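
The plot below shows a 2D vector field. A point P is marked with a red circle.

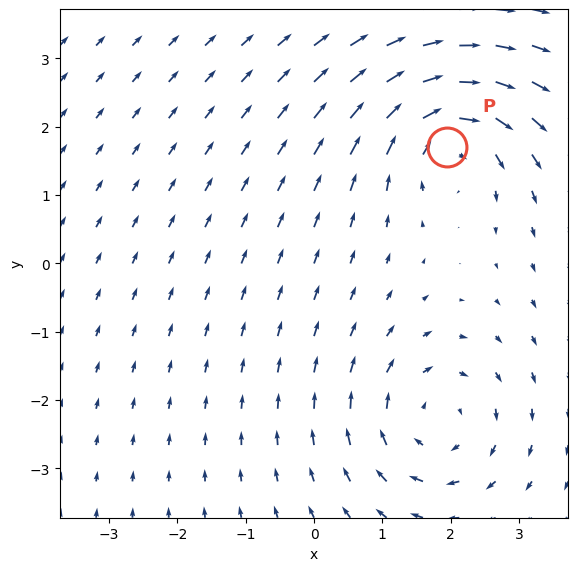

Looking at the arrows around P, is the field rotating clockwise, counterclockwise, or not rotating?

clockwise

Near P at (1.9, 1.7) the arrows circulate clockwise. The curl (z-component) there is about -6; negative curl means clockwise rotation.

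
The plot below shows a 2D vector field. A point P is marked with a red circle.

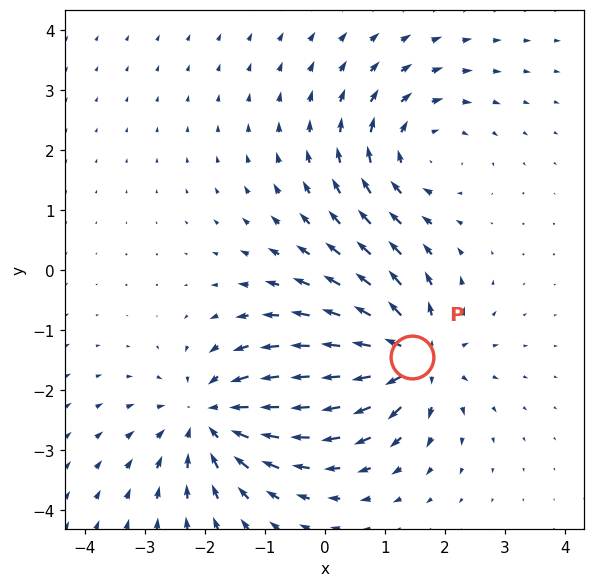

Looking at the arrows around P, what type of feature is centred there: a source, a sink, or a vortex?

At P (1.5, -1.4) the arrows spread outward. Divergence about +5, curl ≈0 — positive divergence with near-zero curl is a source.

source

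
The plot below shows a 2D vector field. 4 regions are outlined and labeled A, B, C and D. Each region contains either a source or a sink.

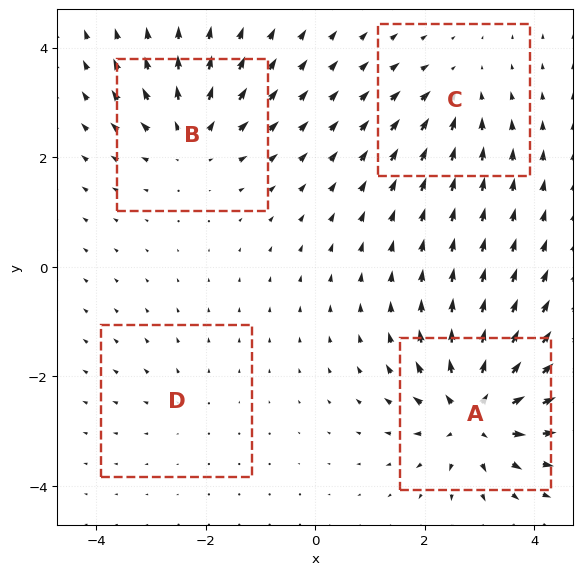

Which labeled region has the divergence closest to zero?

Divergence at each region's feature centre — A: about +9, B: about +6, C: about -4, D: about +2. Region D is closest to zero.

D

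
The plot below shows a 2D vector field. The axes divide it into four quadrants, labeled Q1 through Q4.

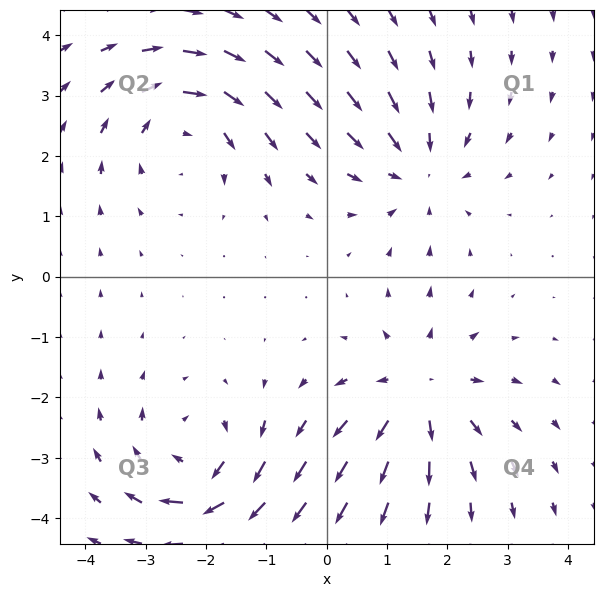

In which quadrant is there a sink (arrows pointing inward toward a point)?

The sink sits at approximately (1.5, 1.8), which lies in quadrant Q1. The divergence there is about -3, negative as expected for a sink.

Q1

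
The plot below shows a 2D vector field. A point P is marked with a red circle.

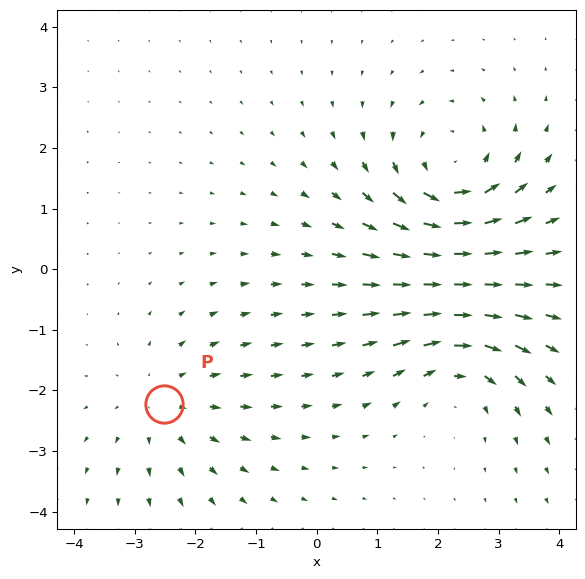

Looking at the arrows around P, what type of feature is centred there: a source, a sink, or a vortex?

At P (-2.5, -2.2) the arrows spread outward. Divergence about +2, curl ≈0 — positive divergence with near-zero curl is a source.

source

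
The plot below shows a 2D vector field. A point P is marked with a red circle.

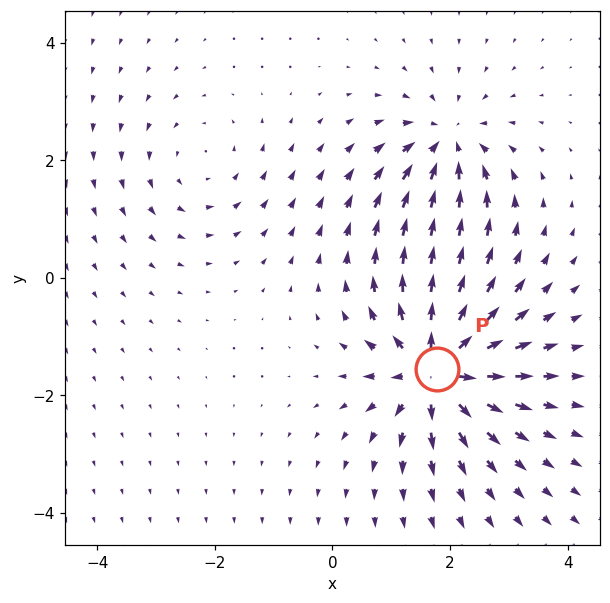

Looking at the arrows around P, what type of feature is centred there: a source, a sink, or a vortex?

At P (1.8, -1.6) the arrows spread outward. Divergence about +7, curl ≈0 — positive divergence with near-zero curl is a source.

source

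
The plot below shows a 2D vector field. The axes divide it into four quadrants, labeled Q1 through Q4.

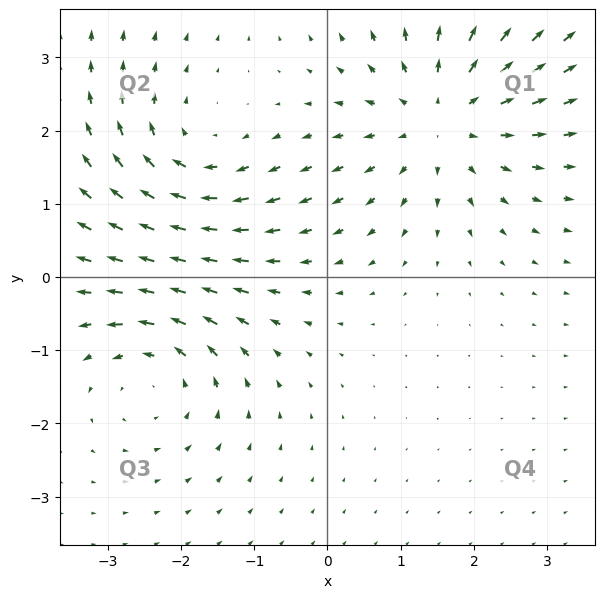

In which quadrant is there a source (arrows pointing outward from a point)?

The source sits at approximately (1.6, 2.2), which lies in quadrant Q1. The divergence there is about +4, positive as expected for a source.

Q1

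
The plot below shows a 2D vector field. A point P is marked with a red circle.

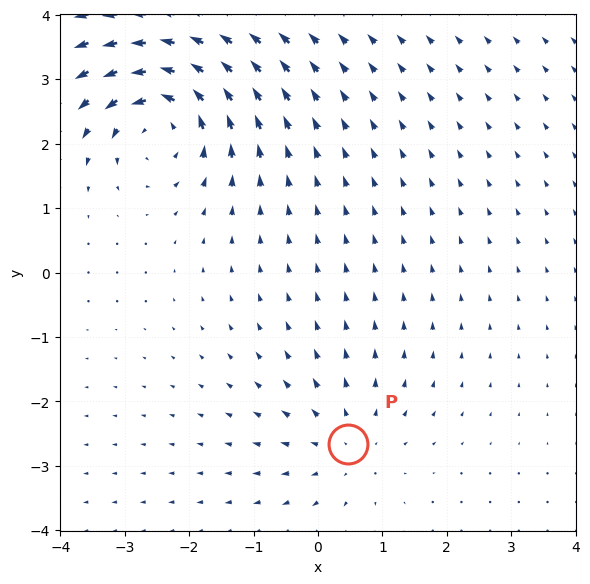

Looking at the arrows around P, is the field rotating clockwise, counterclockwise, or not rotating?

not rotating

Near P at (0.5, -2.7) the arrows show no circulation. The curl there is ≈0.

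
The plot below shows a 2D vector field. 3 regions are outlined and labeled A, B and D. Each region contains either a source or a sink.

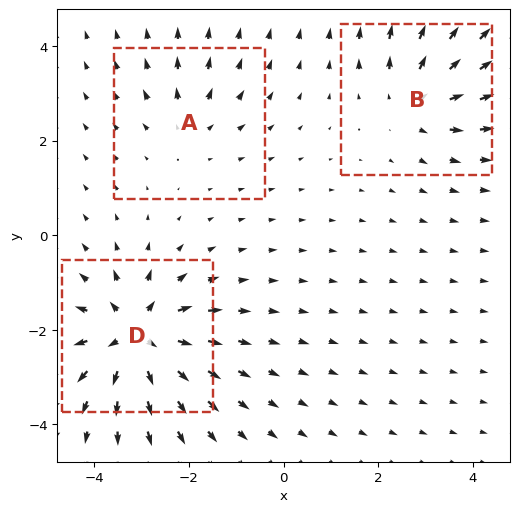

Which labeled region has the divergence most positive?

D

Divergence at each region's feature centre — A: about +2, B: about +4, D: about +6. Region D is most positive.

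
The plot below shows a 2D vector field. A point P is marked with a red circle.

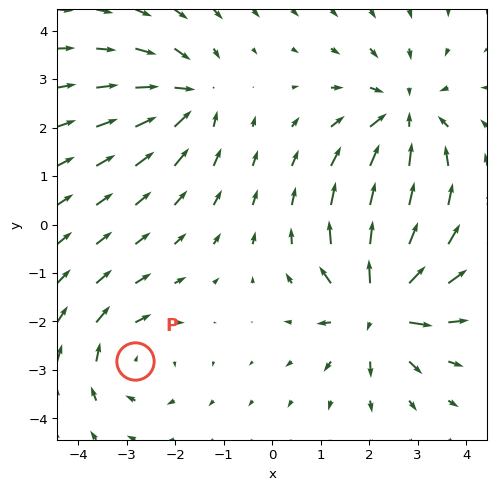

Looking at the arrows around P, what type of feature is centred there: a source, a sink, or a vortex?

At P (-2.8, -2.8) the arrows circulate clockwise. Divergence ≈0, curl about -3 — near-zero divergence with nonzero curl is a vortex.

vortex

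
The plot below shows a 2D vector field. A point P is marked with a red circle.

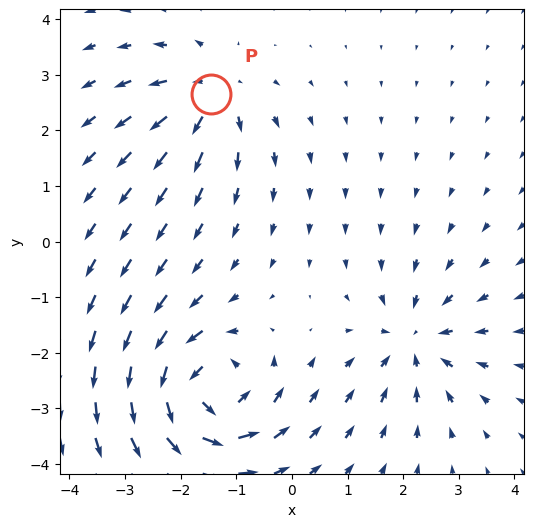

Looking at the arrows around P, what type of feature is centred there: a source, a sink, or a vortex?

At P (-1.4, 2.7) the arrows spread outward. Divergence about +4, curl ≈0 — positive divergence with near-zero curl is a source.

source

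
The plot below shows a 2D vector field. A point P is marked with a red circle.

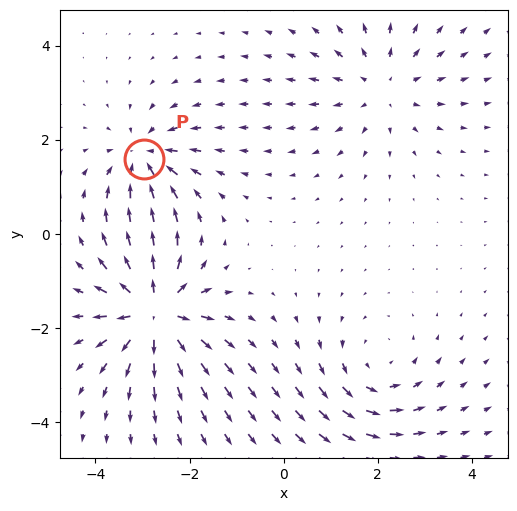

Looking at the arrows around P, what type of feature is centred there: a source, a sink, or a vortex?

At P (-3.0, 1.6) the arrows converge inward. Divergence about -4, curl ≈0 — negative divergence with near-zero curl is a sink.

sink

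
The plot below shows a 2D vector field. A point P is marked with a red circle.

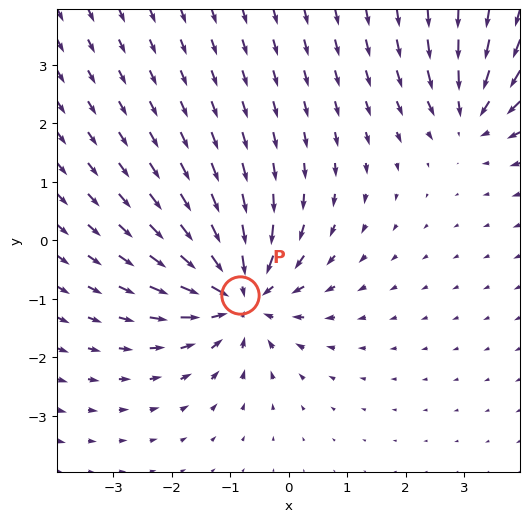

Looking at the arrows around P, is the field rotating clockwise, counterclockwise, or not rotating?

not rotating

Near P at (-0.8, -0.9) the arrows show no circulation. The curl there is ≈0.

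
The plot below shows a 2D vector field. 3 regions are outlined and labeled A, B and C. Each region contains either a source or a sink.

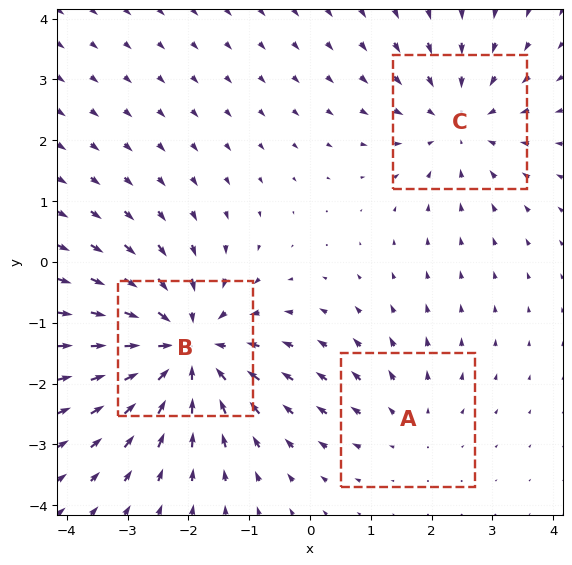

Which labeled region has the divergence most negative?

B

Divergence at each region's feature centre — A: about +2, B: about -5, C: about -3. Region B is most negative.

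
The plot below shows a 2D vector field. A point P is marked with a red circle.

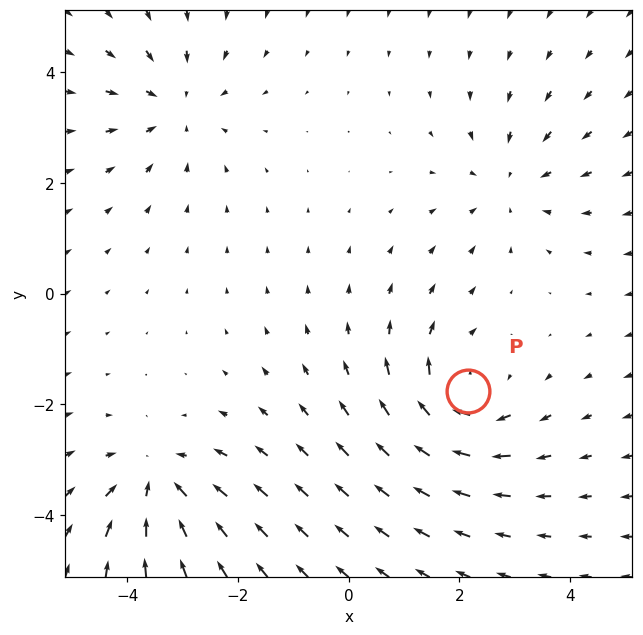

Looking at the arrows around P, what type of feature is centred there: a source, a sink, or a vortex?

vortex

At P (2.2, -1.8) the arrows circulate clockwise. Divergence ≈0, curl about -4 — near-zero divergence with nonzero curl is a vortex.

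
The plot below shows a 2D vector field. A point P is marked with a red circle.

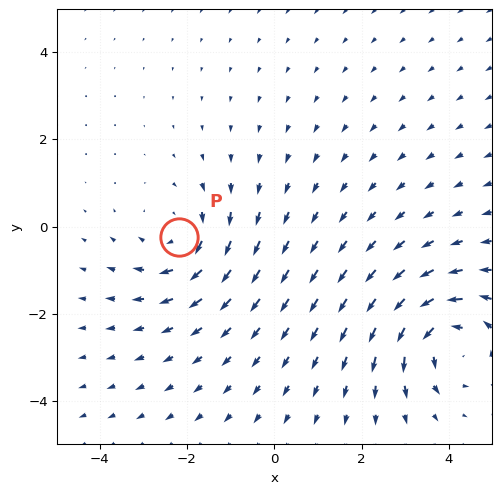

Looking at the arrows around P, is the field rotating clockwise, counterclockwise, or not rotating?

clockwise

Near P at (-2.2, -0.2) the arrows circulate clockwise. The curl (z-component) there is about -4; negative curl means clockwise rotation.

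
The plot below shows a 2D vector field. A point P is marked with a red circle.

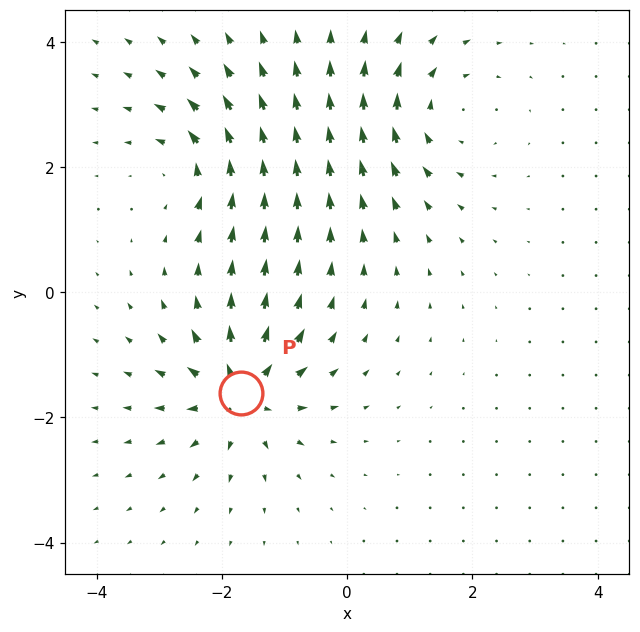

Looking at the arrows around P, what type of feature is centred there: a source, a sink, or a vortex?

source

At P (-1.7, -1.6) the arrows spread outward. Divergence about +7, curl ≈0 — positive divergence with near-zero curl is a source.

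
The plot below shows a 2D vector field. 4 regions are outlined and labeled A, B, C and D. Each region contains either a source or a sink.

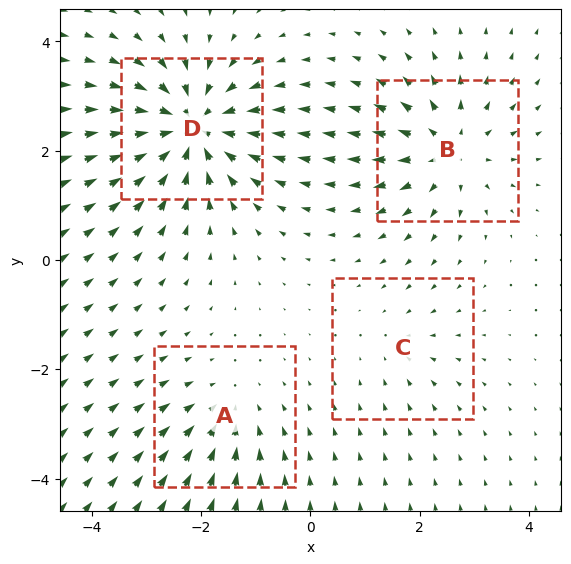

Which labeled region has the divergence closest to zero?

C

Divergence at each region's feature centre — A: about -3, B: about +5, C: about -2, D: about -7. Region C is closest to zero.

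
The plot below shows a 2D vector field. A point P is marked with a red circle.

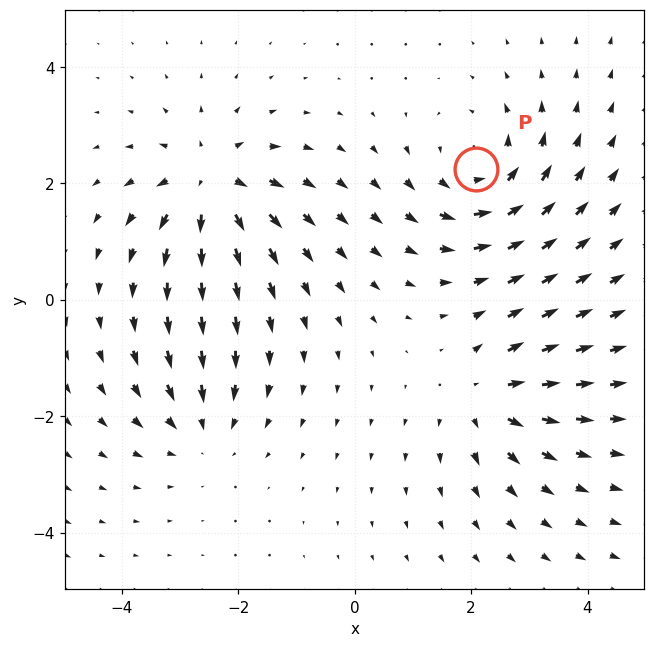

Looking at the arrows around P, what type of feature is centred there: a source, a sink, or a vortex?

vortex

At P (2.1, 2.2) the arrows circulate counterclockwise. Divergence ≈0, curl about +4 — near-zero divergence with nonzero curl is a vortex.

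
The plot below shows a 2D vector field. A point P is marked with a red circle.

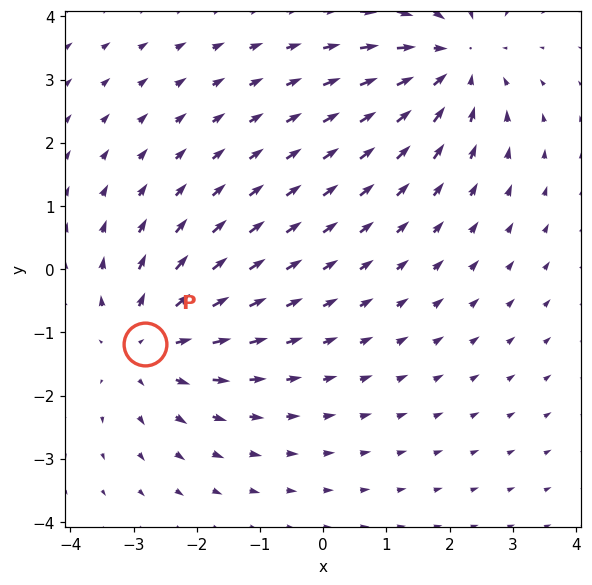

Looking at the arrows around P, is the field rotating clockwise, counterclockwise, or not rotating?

Near P at (-2.8, -1.2) the arrows show no circulation. The curl there is ≈0.

not rotating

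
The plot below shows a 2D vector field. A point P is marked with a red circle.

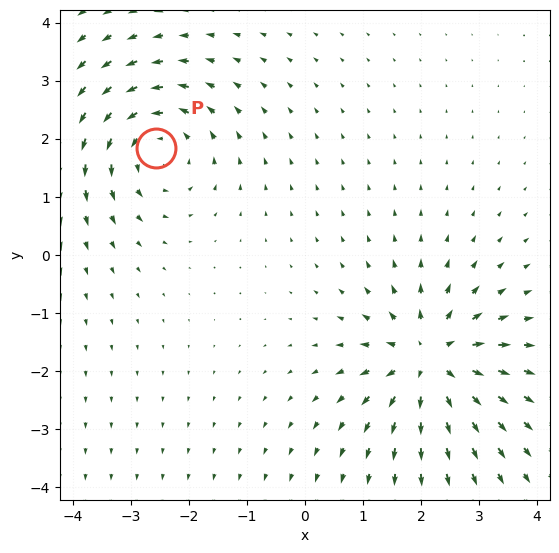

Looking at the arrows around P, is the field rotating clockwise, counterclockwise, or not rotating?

counterclockwise

Near P at (-2.6, 1.8) the arrows circulate counterclockwise. The curl (z-component) there is about +4; positive curl means counterclockwise rotation.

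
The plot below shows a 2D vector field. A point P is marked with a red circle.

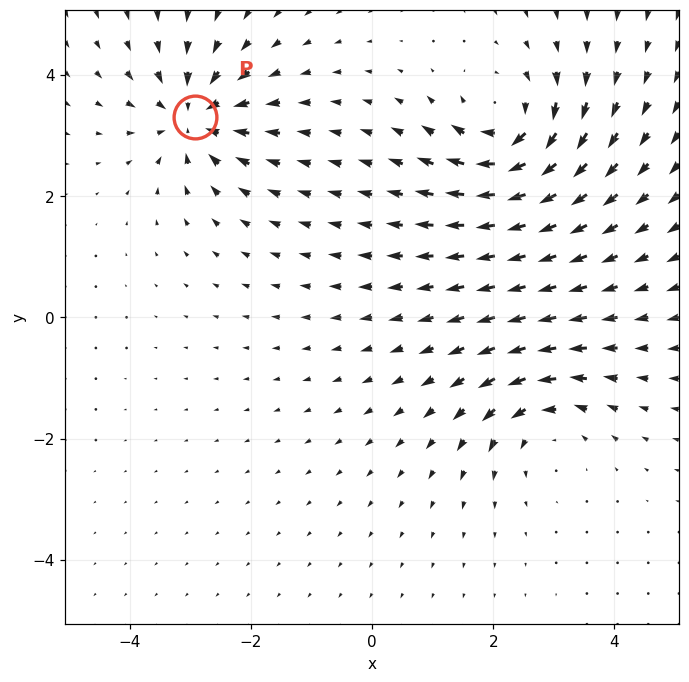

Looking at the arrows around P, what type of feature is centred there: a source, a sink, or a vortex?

At P (-2.9, 3.3) the arrows converge inward. Divergence about -6, curl ≈0 — negative divergence with near-zero curl is a sink.

sink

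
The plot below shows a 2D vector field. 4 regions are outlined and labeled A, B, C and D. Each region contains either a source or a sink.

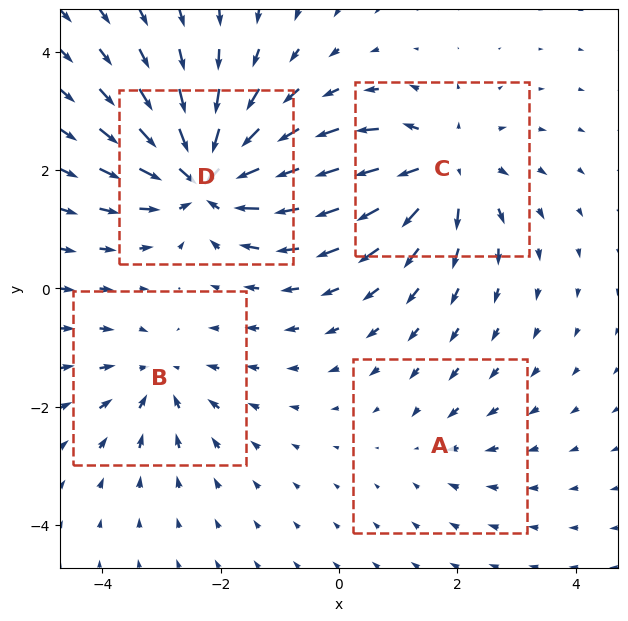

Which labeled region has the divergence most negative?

Divergence at each region's feature centre — A: about -2, B: about -4, C: about +5, D: about -8. Region D is most negative.

D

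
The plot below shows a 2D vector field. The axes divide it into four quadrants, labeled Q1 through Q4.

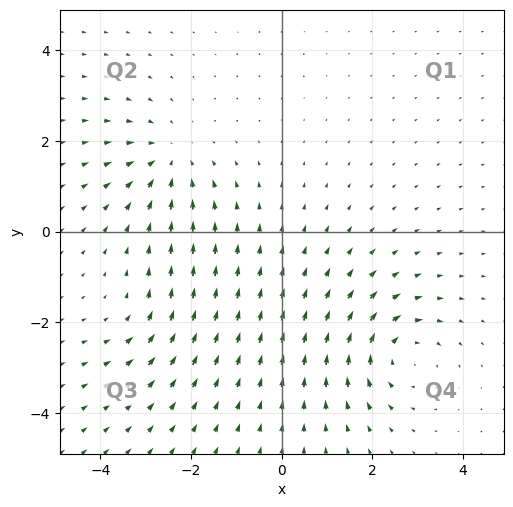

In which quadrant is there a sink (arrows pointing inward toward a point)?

The sink sits at approximately (-2.5, 1.6), which lies in quadrant Q2. The divergence there is about -4, negative as expected for a sink.

Q2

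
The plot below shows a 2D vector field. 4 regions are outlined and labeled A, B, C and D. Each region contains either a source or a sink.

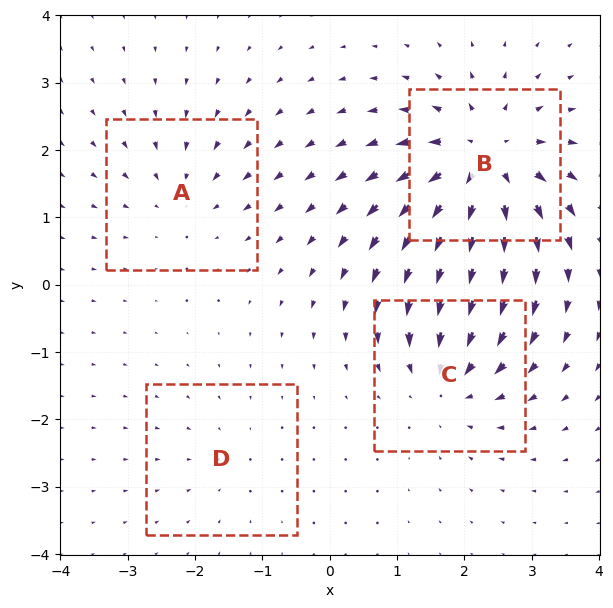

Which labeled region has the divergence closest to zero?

Divergence at each region's feature centre — A: about -3, B: about +8, C: about -5, D: about -2. Region D is closest to zero.

D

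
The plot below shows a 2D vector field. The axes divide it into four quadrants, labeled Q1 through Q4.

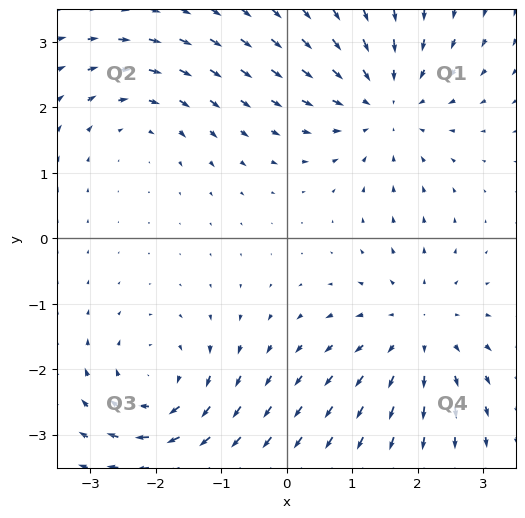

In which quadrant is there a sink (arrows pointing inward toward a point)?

The sink sits at approximately (1.5, 2.1), which lies in quadrant Q1. The divergence there is about -3, negative as expected for a sink.

Q1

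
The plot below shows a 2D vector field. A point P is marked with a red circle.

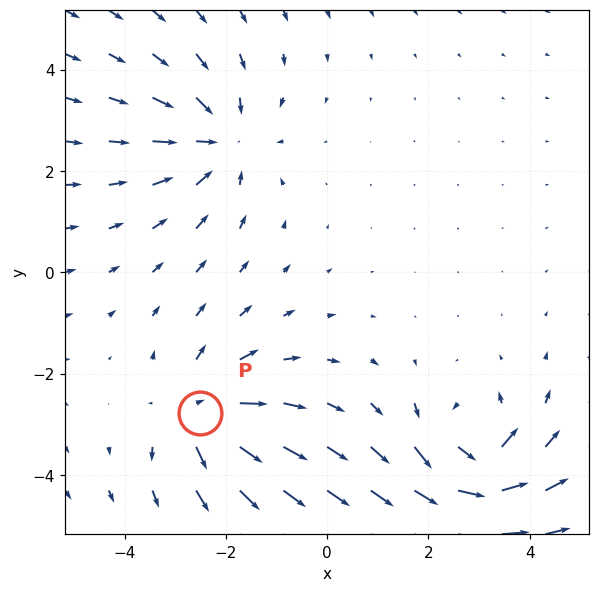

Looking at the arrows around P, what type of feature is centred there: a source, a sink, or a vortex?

source

At P (-2.5, -2.8) the arrows spread outward. Divergence about +4, curl ≈0 — positive divergence with near-zero curl is a source.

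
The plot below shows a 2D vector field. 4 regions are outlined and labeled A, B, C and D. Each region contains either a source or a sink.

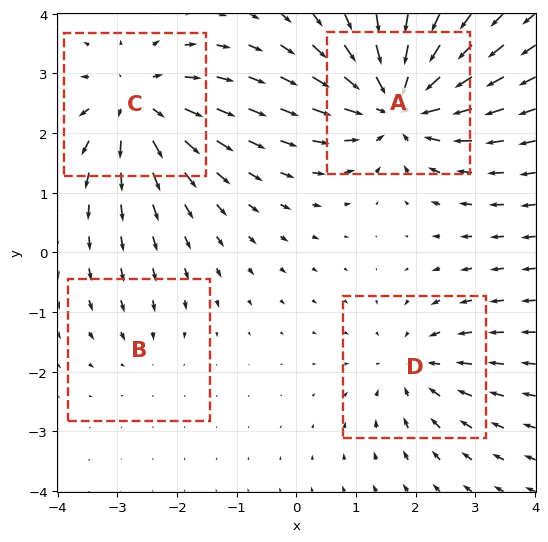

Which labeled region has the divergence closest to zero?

Divergence at each region's feature centre — A: about -7, B: about -2, C: about +5, D: about -3. Region B is closest to zero.

B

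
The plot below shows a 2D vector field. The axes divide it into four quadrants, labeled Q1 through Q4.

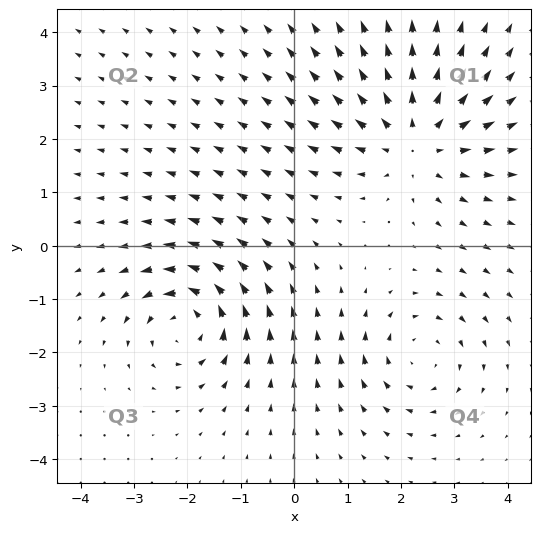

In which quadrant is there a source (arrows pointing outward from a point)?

The source sits at approximately (2.3, 2.0), which lies in quadrant Q1. The divergence there is about +4, positive as expected for a source.

Q1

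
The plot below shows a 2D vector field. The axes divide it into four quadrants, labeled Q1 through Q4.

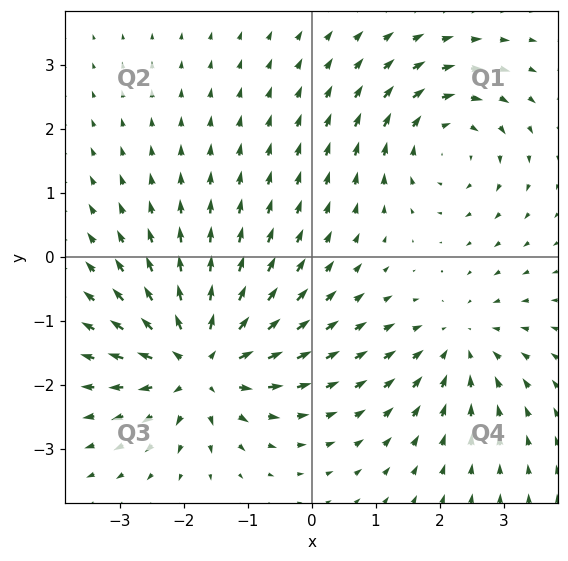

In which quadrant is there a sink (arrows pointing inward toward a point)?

Q4

The sink sits at approximately (2.3, -1.4), which lies in quadrant Q4. The divergence there is about -3, negative as expected for a sink.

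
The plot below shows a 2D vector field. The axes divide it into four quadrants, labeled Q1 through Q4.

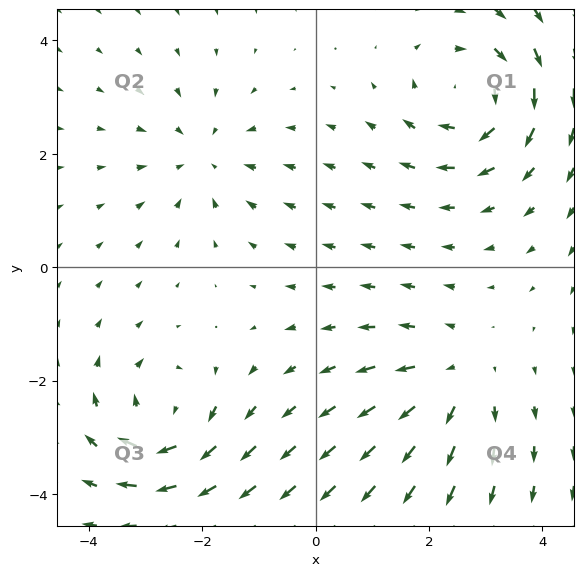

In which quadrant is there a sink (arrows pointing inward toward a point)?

Q2

The sink sits at approximately (-2.0, 1.9), which lies in quadrant Q2. The divergence there is about -2, negative as expected for a sink.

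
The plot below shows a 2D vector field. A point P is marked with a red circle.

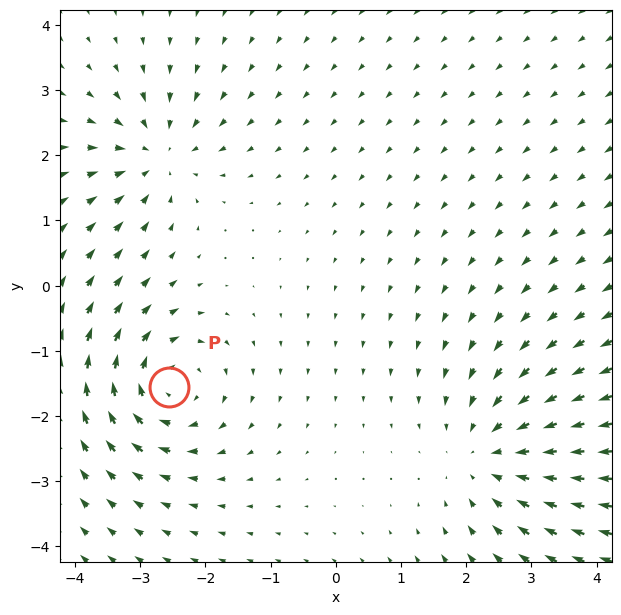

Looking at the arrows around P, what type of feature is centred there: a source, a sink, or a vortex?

vortex

At P (-2.6, -1.6) the arrows circulate clockwise. Divergence ≈0, curl about -5 — near-zero divergence with nonzero curl is a vortex.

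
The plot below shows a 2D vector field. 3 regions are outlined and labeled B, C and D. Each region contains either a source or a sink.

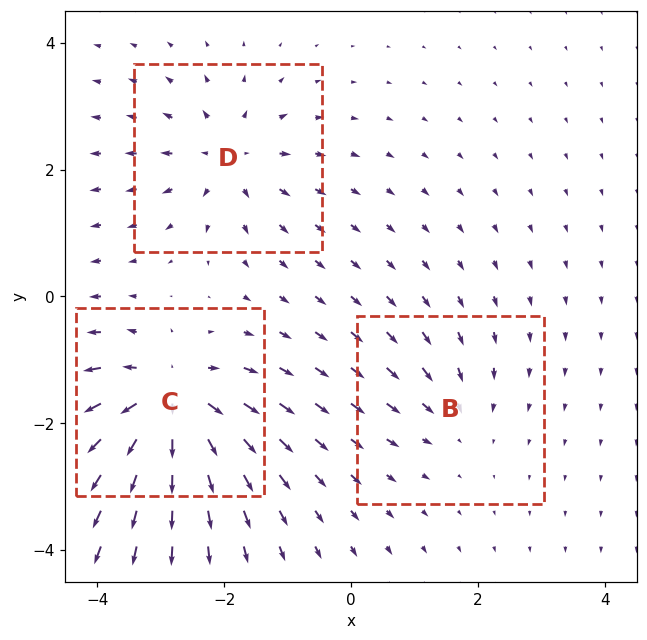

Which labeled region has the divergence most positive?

C

Divergence at each region's feature centre — B: about -2, C: about +6, D: about +4. Region C is most positive.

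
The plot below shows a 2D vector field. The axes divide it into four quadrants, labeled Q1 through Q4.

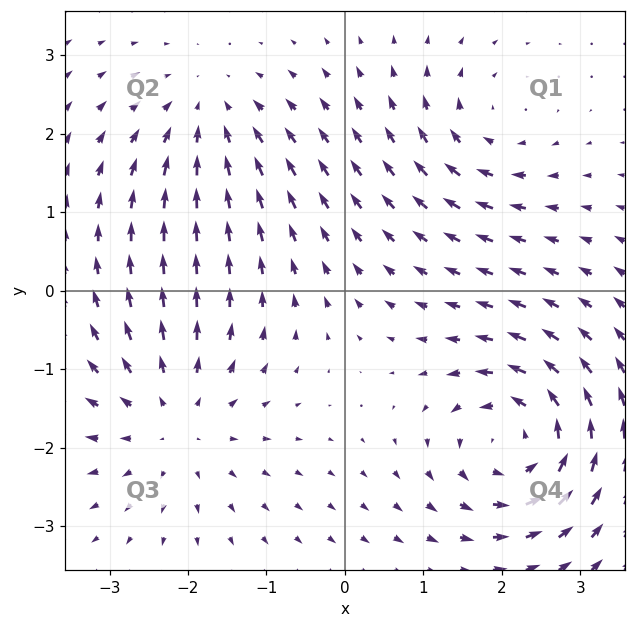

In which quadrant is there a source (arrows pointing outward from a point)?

The source sits at approximately (-2.2, -1.6), which lies in quadrant Q3. The divergence there is about +3, positive as expected for a source.

Q3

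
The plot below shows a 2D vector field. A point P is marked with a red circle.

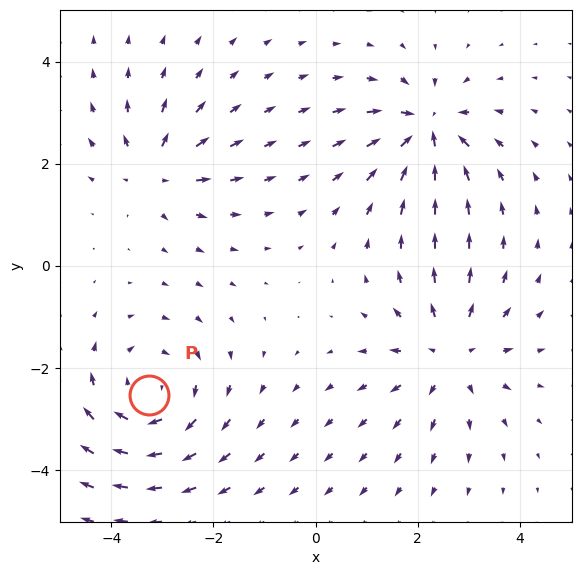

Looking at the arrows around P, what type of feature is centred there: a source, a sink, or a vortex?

At P (-3.3, -2.5) the arrows circulate clockwise. Divergence ≈0, curl about -4 — near-zero divergence with nonzero curl is a vortex.

vortex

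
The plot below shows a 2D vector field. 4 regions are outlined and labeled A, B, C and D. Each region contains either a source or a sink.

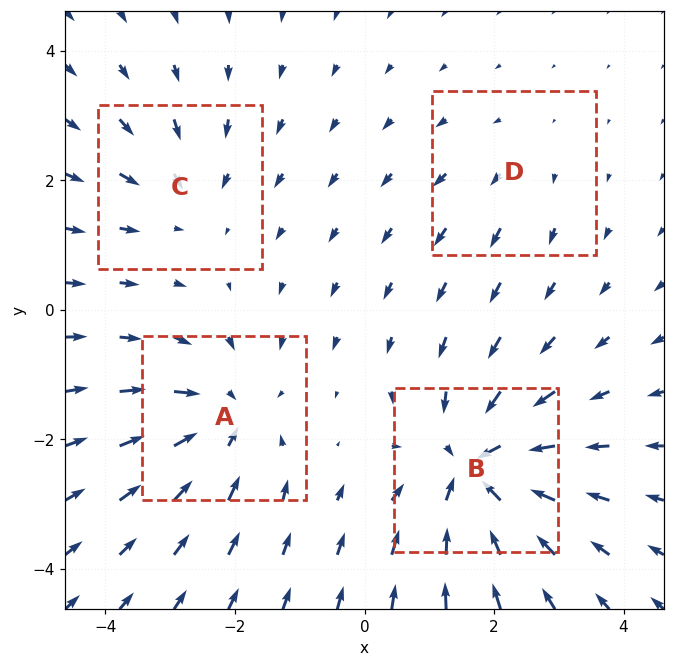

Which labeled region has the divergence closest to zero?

Divergence at each region's feature centre — A: about -5, B: about -7, C: about -3, D: about +2. Region D is closest to zero.

D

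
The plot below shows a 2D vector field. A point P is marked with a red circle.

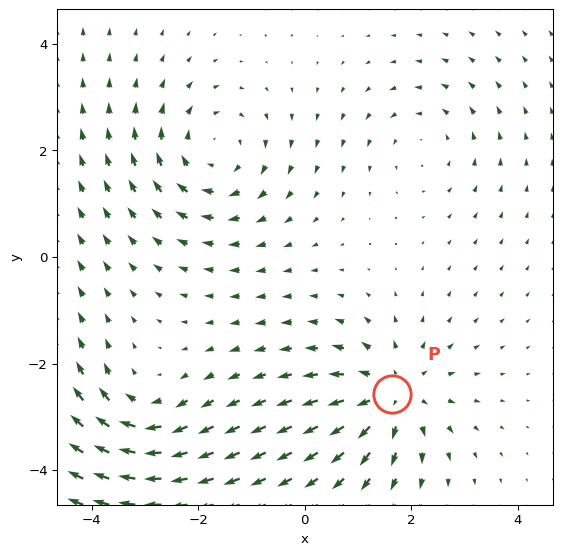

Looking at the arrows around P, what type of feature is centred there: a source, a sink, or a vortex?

source

At P (1.6, -2.6) the arrows spread outward. Divergence about +5, curl ≈0 — positive divergence with near-zero curl is a source.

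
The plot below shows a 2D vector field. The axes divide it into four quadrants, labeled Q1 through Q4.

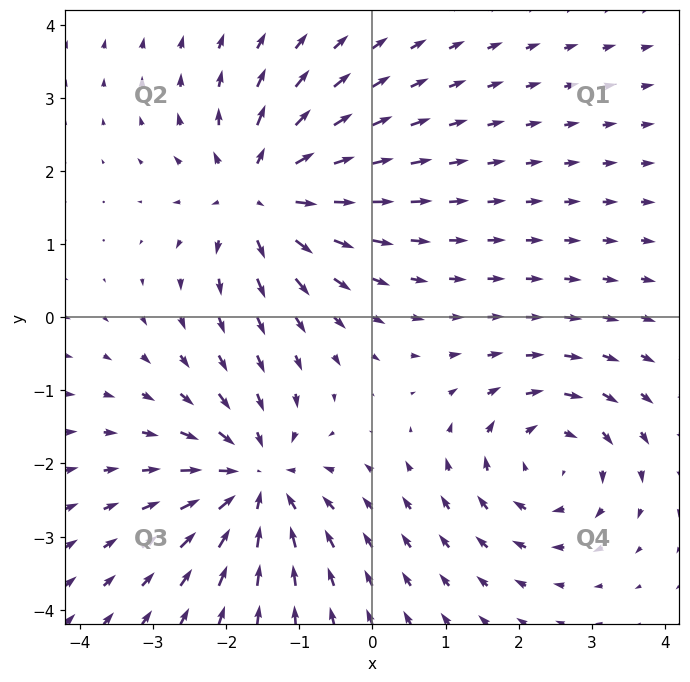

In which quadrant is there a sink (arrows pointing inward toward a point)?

The sink sits at approximately (-1.6, -2.2), which lies in quadrant Q3. The divergence there is about -5, negative as expected for a sink.

Q3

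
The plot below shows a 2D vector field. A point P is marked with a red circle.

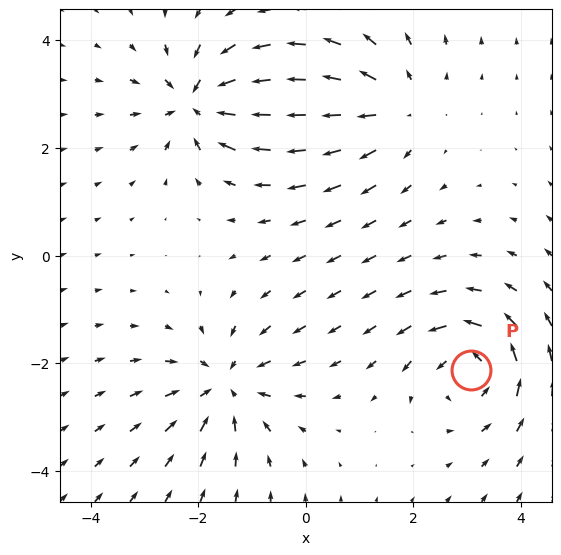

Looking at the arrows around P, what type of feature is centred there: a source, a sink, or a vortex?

At P (3.1, -2.1) the arrows circulate counterclockwise. Divergence ≈0, curl about +6 — near-zero divergence with nonzero curl is a vortex.

vortex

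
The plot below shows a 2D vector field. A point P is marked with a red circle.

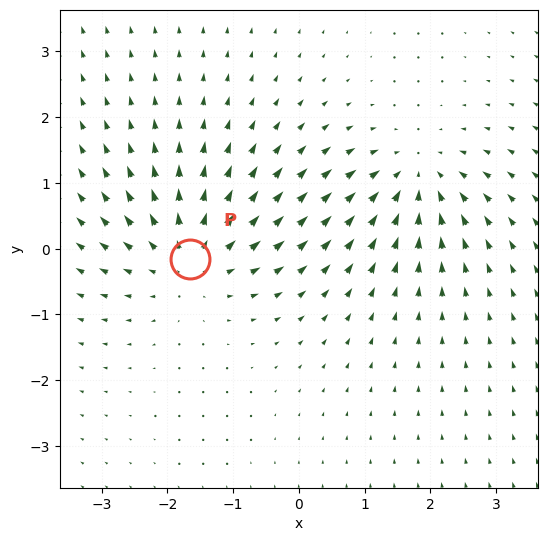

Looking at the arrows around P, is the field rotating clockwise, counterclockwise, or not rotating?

not rotating

Near P at (-1.7, -0.2) the arrows show no circulation. The curl there is ≈0.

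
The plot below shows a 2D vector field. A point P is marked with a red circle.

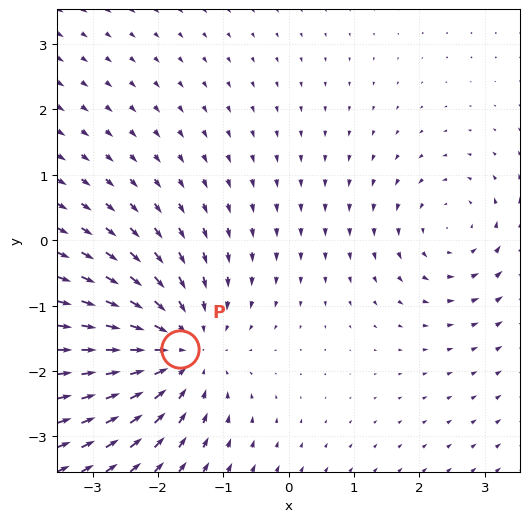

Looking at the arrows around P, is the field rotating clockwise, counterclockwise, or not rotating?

not rotating

Near P at (-1.7, -1.7) the arrows show no circulation. The curl there is ≈0.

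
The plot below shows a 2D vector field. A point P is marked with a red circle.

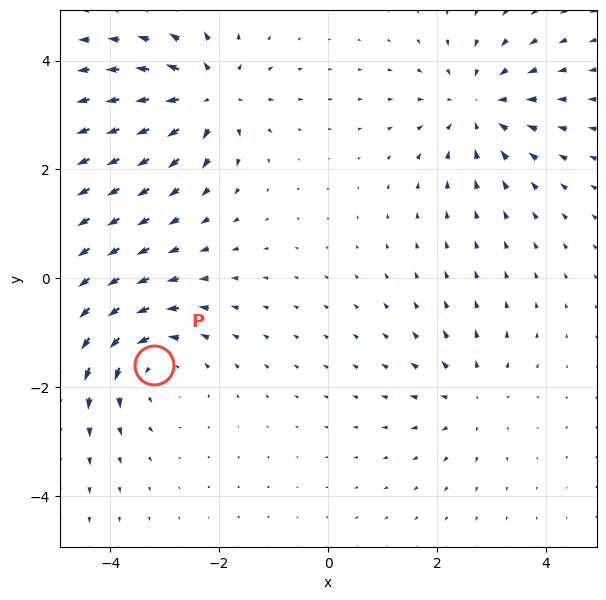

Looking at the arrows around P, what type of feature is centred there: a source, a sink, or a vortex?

vortex

At P (-3.2, -1.6) the arrows circulate counterclockwise. Divergence ≈0, curl about +4 — near-zero divergence with nonzero curl is a vortex.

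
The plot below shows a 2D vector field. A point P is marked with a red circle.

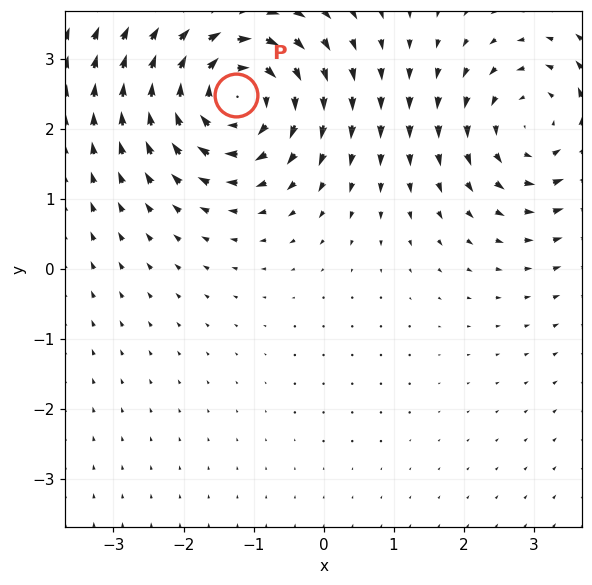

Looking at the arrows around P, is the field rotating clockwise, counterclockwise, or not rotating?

Near P at (-1.3, 2.5) the arrows circulate clockwise. The curl (z-component) there is about -4; negative curl means clockwise rotation.

clockwise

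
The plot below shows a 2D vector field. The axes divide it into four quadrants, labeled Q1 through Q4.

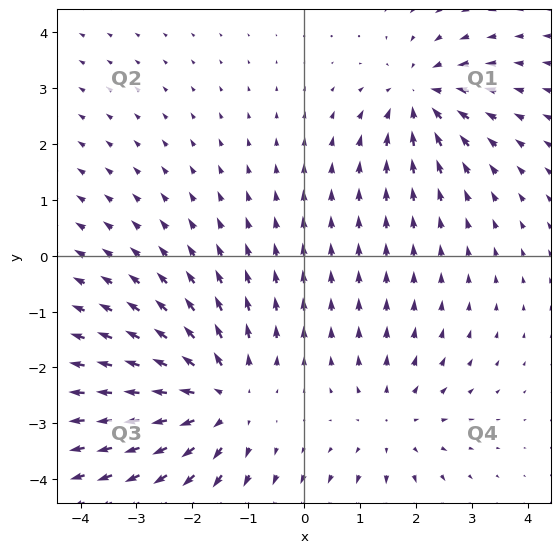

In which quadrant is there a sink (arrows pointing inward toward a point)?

Q1

The sink sits at approximately (2.1, 2.8), which lies in quadrant Q1. The divergence there is about -4, negative as expected for a sink.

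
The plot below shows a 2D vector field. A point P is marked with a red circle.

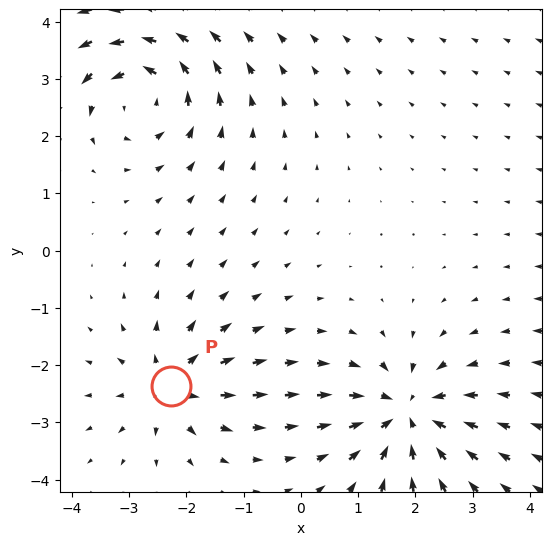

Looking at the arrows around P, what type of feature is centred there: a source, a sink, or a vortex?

At P (-2.3, -2.4) the arrows spread outward. Divergence about +4, curl ≈0 — positive divergence with near-zero curl is a source.

source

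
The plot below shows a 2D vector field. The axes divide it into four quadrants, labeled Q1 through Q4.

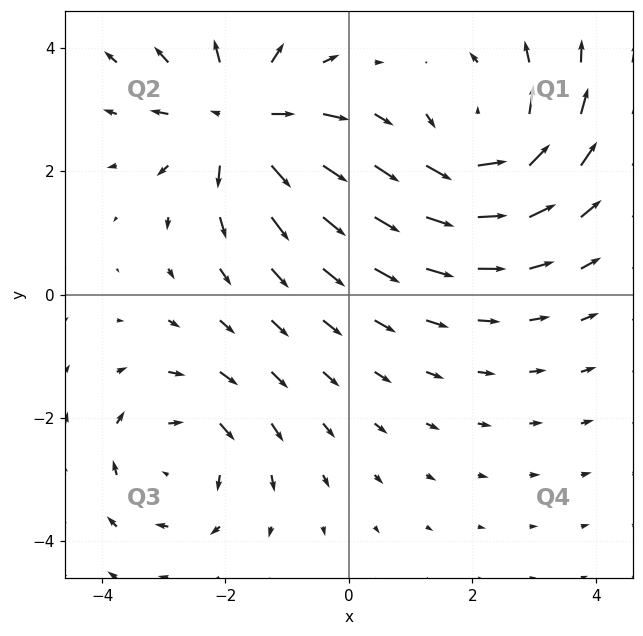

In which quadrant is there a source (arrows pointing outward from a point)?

The source sits at approximately (-1.7, 2.8), which lies in quadrant Q2. The divergence there is about +4, positive as expected for a source.

Q2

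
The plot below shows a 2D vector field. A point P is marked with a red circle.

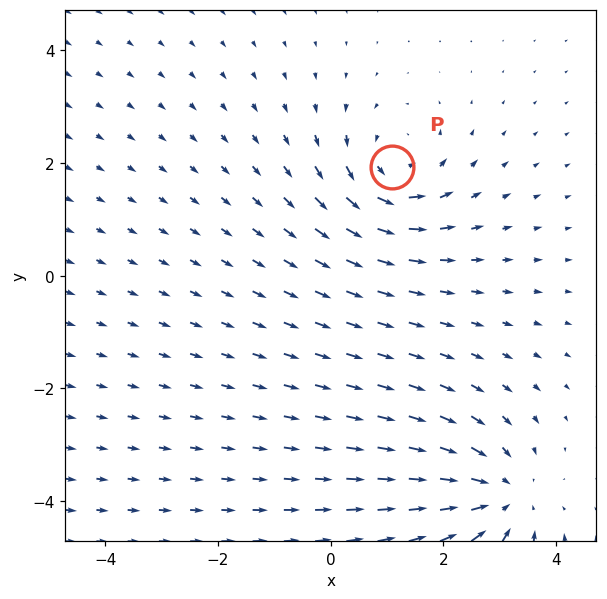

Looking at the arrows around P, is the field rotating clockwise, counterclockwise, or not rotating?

Near P at (1.1, 1.9) the arrows circulate counterclockwise. The curl (z-component) there is about +3; positive curl means counterclockwise rotation.

counterclockwise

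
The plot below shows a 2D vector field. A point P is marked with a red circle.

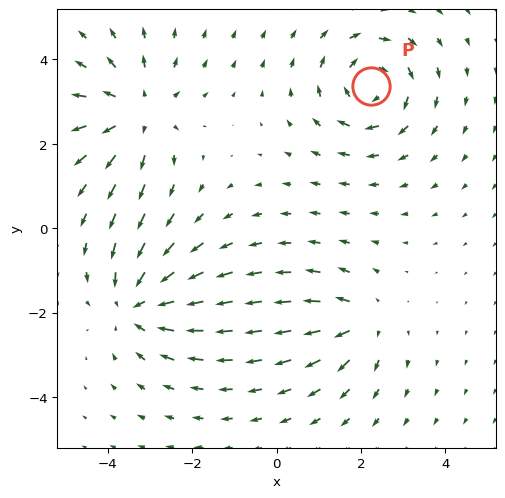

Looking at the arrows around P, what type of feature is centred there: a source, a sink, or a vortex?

At P (2.2, 3.4) the arrows circulate clockwise. Divergence ≈0, curl about -5 — near-zero divergence with nonzero curl is a vortex.

vortex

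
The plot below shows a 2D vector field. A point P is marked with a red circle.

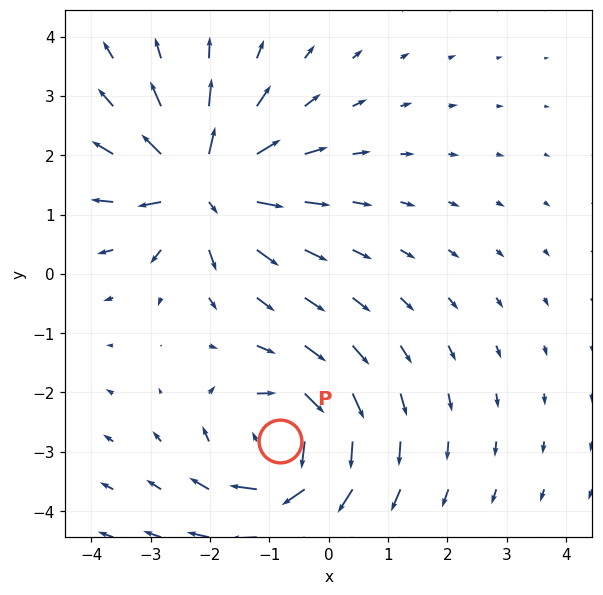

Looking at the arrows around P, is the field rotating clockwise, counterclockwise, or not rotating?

clockwise

Near P at (-0.8, -2.8) the arrows circulate clockwise. The curl (z-component) there is about -5; negative curl means clockwise rotation.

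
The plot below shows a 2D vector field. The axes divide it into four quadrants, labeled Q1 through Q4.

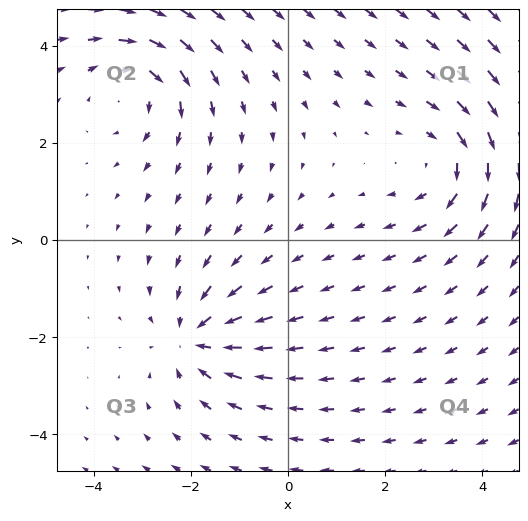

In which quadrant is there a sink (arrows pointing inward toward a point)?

The sink sits at approximately (-1.9, -2.0), which lies in quadrant Q3. The divergence there is about -3, negative as expected for a sink.

Q3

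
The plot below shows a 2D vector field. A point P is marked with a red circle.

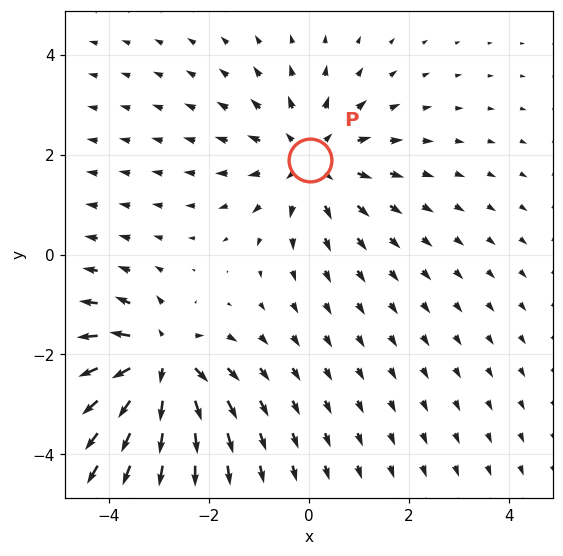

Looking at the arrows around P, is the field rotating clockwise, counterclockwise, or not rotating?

Near P at (0.0, 1.9) the arrows show no circulation. The curl there is ≈0.

not rotating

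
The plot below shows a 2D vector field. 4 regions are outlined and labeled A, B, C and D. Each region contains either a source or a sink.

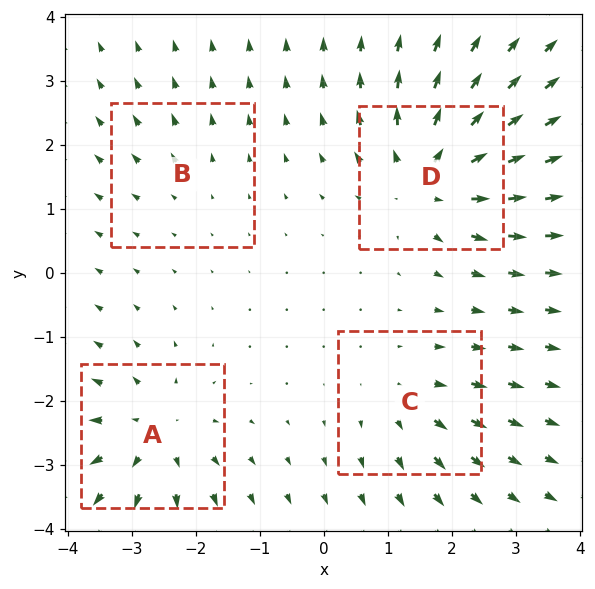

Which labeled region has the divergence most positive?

Divergence at each region's feature centre — A: about +6, B: about +2, C: about +4, D: about +7. Region D is most positive.

D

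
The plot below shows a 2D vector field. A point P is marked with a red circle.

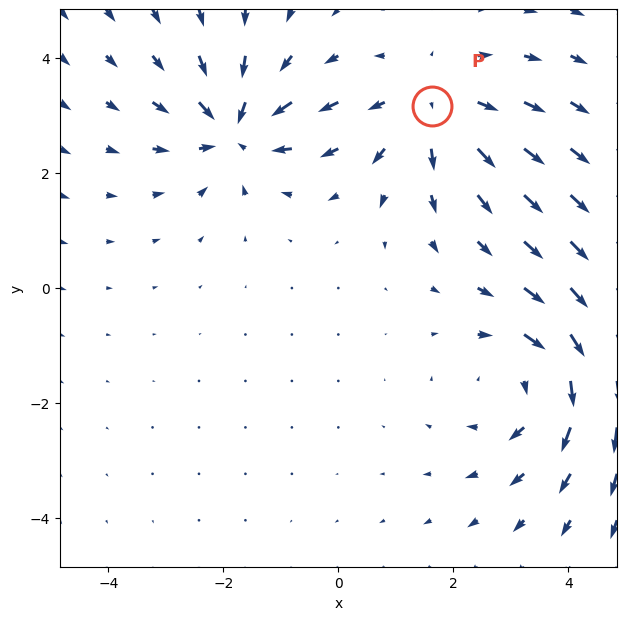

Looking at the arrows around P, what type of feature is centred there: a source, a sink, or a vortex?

source

At P (1.6, 3.2) the arrows spread outward. Divergence about +2, curl ≈0 — positive divergence with near-zero curl is a source.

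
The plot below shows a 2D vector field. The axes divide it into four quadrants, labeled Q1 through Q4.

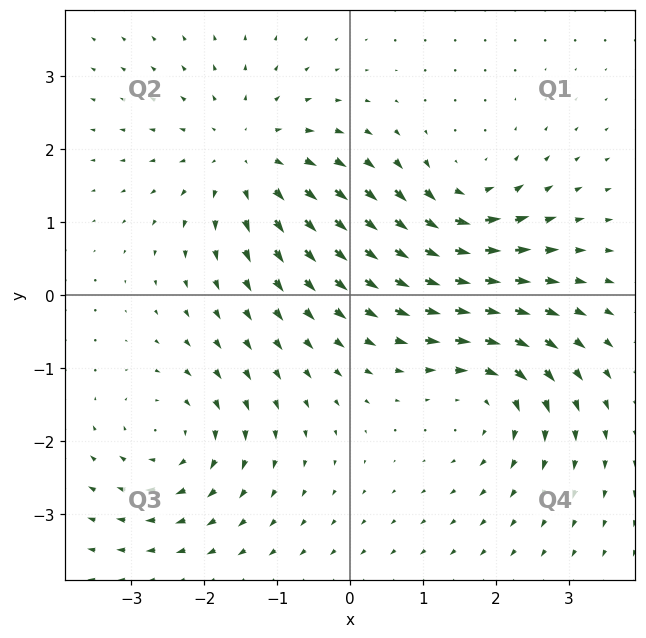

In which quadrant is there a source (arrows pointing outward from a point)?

Q2

The source sits at approximately (-1.4, 1.9), which lies in quadrant Q2. The divergence there is about +4, positive as expected for a source.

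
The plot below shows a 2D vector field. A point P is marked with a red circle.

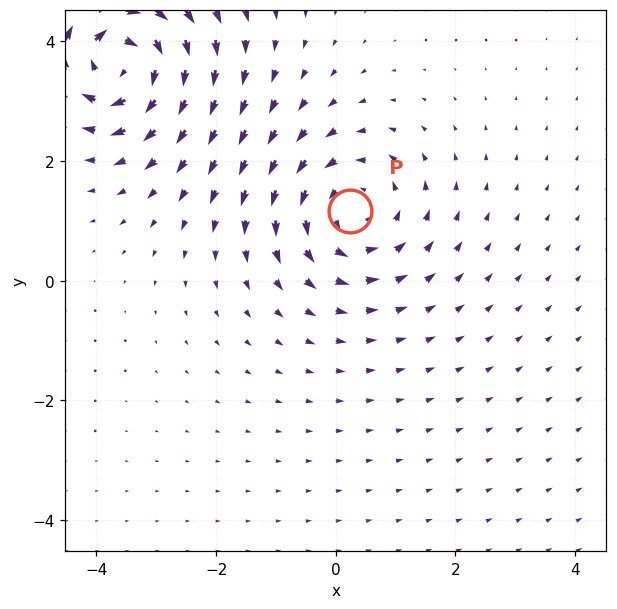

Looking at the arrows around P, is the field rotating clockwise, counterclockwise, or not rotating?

Near P at (0.2, 1.2) the arrows circulate counterclockwise. The curl (z-component) there is about +4; positive curl means counterclockwise rotation.

counterclockwise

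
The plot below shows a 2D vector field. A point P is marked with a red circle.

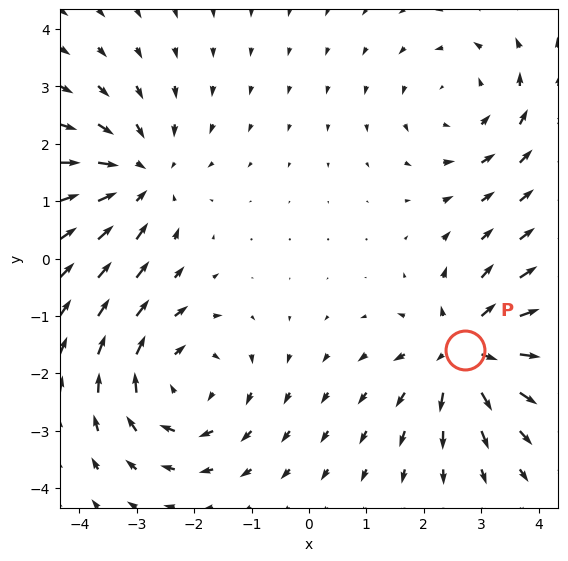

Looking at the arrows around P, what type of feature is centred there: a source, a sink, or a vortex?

At P (2.7, -1.6) the arrows spread outward. Divergence about +6, curl ≈0 — positive divergence with near-zero curl is a source.

source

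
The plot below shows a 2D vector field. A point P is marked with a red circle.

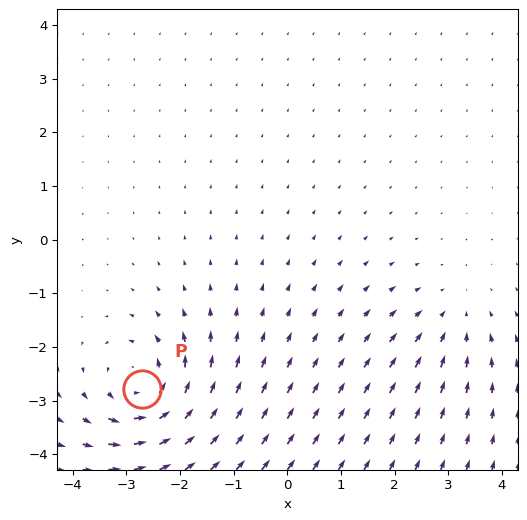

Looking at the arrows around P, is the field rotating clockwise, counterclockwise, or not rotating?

Near P at (-2.7, -2.8) the arrows circulate counterclockwise. The curl (z-component) there is about +5; positive curl means counterclockwise rotation.

counterclockwise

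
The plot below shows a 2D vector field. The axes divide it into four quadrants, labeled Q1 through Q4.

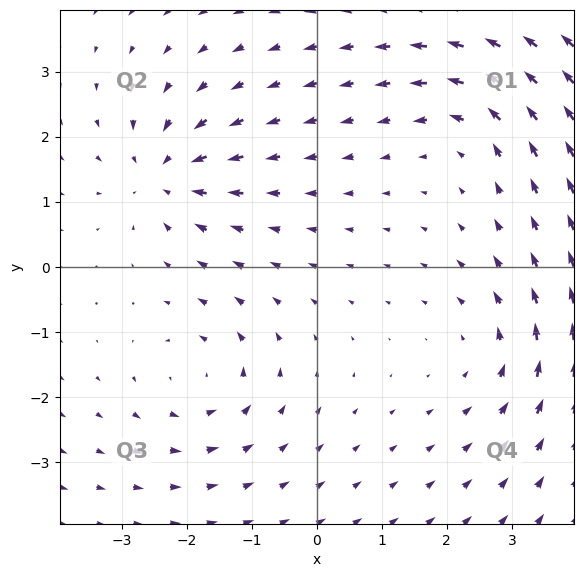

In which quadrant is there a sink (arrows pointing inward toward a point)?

The sink sits at approximately (-2.3, 1.4), which lies in quadrant Q2. The divergence there is about -5, negative as expected for a sink.

Q2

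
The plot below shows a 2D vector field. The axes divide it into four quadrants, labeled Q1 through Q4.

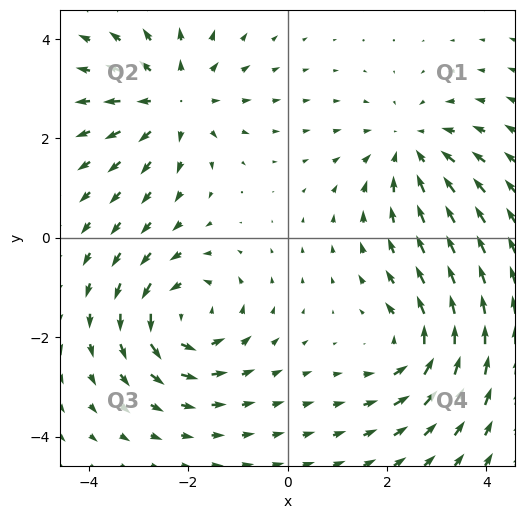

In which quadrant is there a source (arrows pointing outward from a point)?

The source sits at approximately (-2.3, 2.8), which lies in quadrant Q2. The divergence there is about +4, positive as expected for a source.

Q2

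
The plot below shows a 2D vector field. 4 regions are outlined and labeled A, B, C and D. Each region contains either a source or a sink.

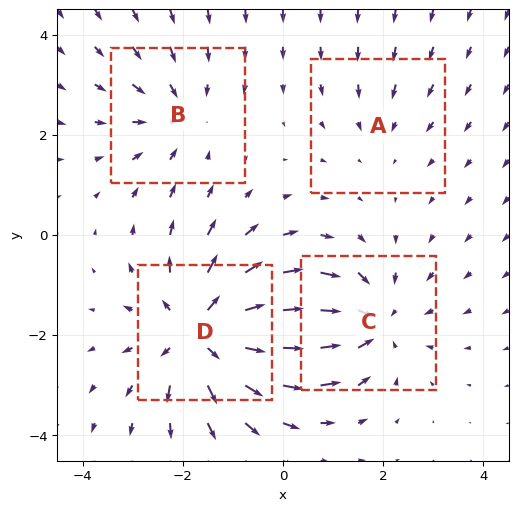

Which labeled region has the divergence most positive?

D

Divergence at each region's feature centre — A: about -2, B: about -3, C: about -4, D: about +6. Region D is most positive.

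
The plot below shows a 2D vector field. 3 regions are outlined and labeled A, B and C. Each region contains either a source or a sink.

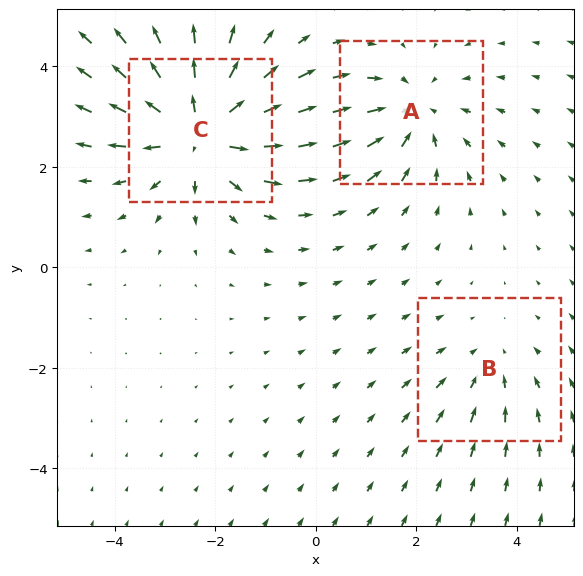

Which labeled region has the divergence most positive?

C

Divergence at each region's feature centre — A: about -3, B: about -2, C: about +4. Region C is most positive.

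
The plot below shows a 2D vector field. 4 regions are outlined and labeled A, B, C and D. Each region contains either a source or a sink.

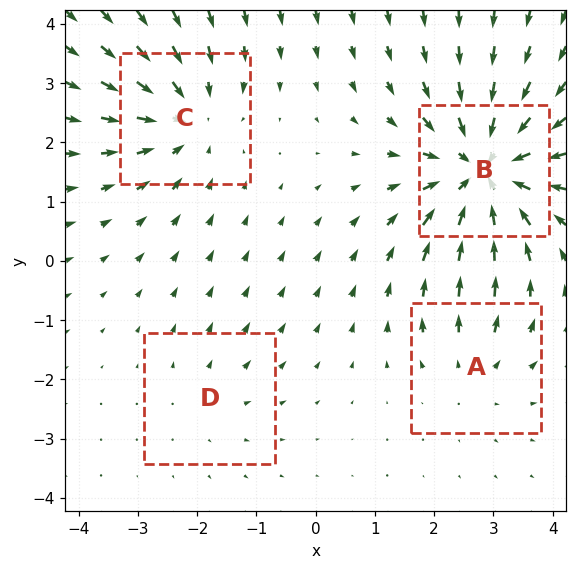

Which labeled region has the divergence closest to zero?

Divergence at each region's feature centre — A: about +3, B: about -7, C: about -4, D: about +2. Region D is closest to zero.

D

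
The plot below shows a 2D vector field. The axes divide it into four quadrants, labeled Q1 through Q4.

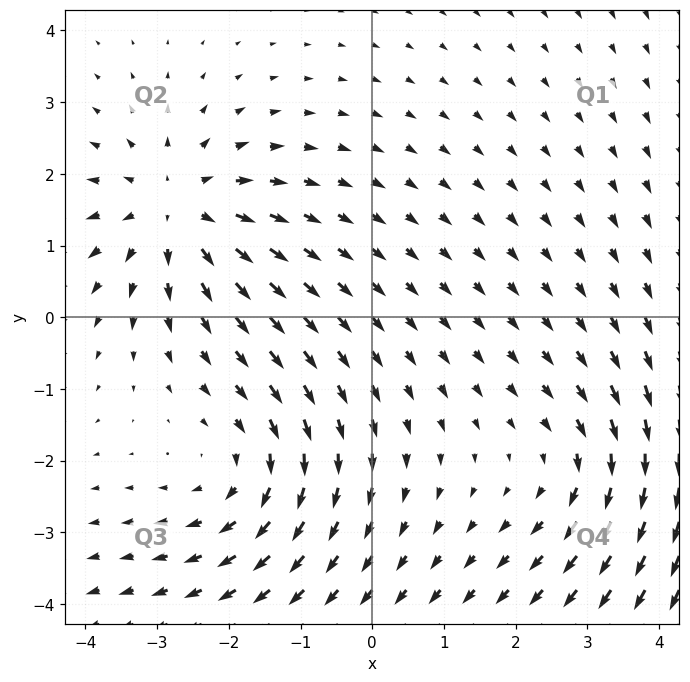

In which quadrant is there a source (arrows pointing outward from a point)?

The source sits at approximately (-2.7, 1.5), which lies in quadrant Q2. The divergence there is about +4, positive as expected for a source.

Q2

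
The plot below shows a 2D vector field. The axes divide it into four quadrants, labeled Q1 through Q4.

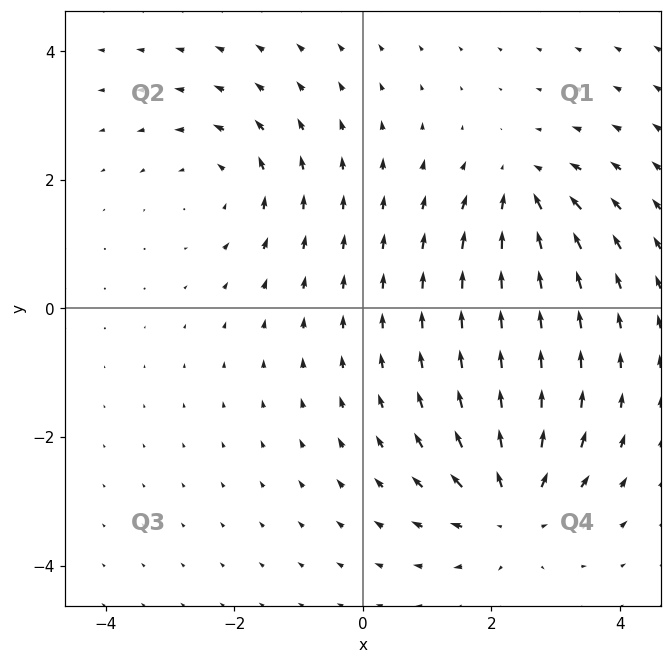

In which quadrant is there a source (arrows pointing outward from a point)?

Q4

The source sits at approximately (2.3, -3.1), which lies in quadrant Q4. The divergence there is about +5, positive as expected for a source.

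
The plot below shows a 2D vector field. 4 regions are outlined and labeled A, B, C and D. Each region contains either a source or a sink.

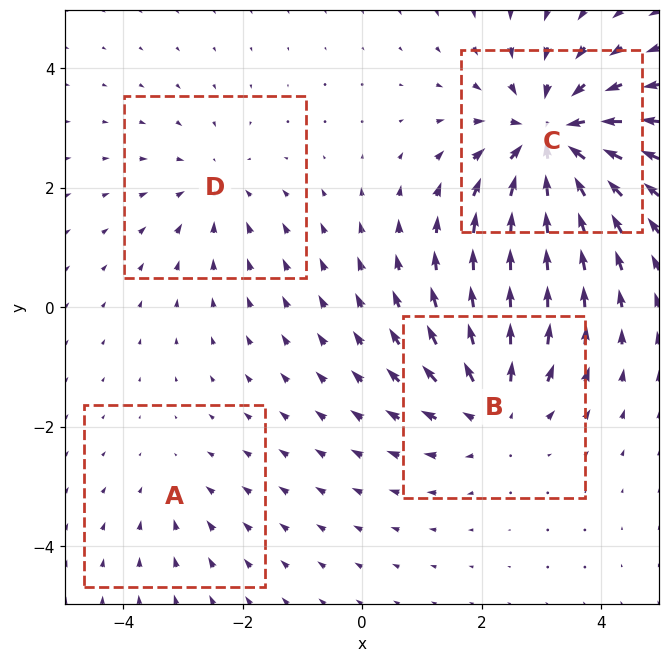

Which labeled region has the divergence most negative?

Divergence at each region's feature centre — A: about -2, B: about +5, C: about -7, D: about -3. Region C is most negative.

C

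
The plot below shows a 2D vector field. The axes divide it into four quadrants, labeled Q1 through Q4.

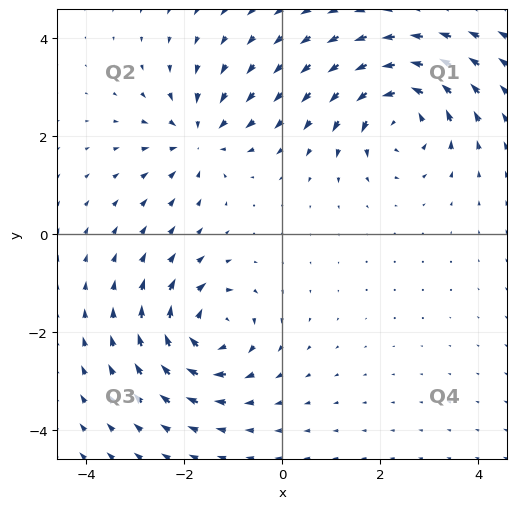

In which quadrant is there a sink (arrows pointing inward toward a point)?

The sink sits at approximately (-1.7, 2.0), which lies in quadrant Q2. The divergence there is about -4, negative as expected for a sink.

Q2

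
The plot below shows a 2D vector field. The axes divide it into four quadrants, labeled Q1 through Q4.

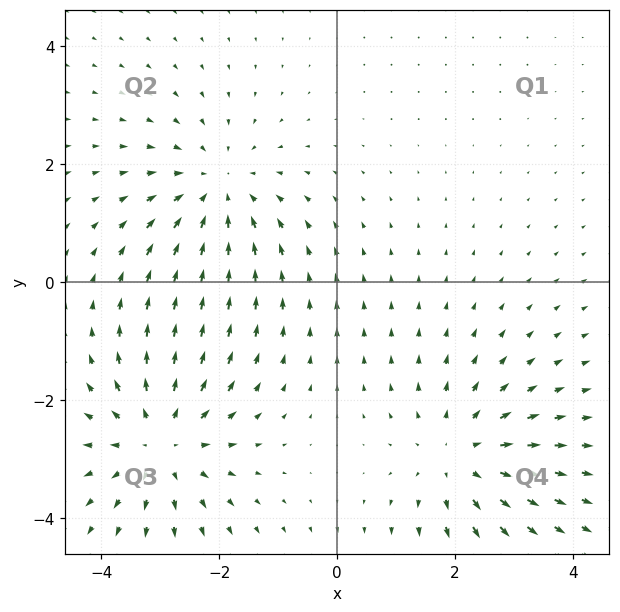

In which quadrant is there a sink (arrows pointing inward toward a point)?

The sink sits at approximately (-2.0, 1.6), which lies in quadrant Q2. The divergence there is about -3, negative as expected for a sink.

Q2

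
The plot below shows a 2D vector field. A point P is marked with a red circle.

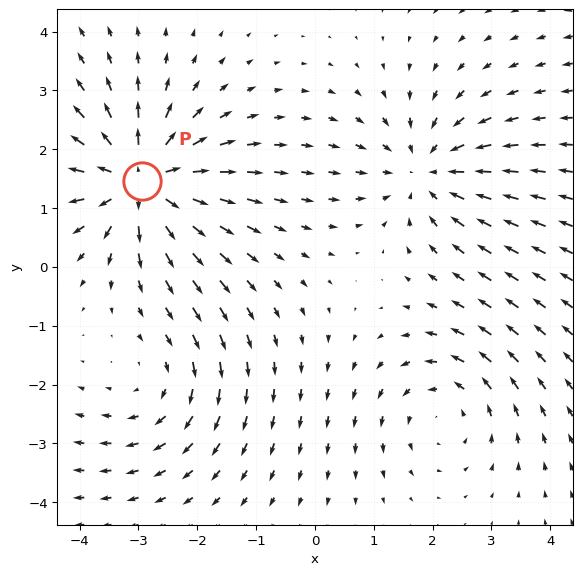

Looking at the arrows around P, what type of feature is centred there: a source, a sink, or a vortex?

source

At P (-2.9, 1.5) the arrows spread outward. Divergence about +5, curl ≈0 — positive divergence with near-zero curl is a source.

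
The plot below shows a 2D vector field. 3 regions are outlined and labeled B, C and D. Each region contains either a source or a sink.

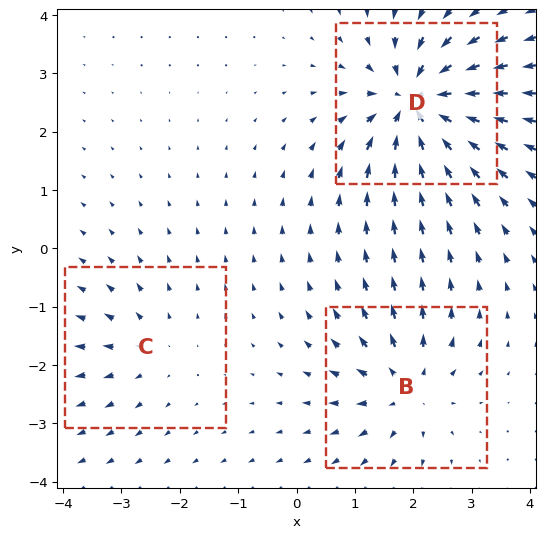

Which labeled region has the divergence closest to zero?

Divergence at each region's feature centre — B: about +4, C: about +2, D: about -6. Region C is closest to zero.

C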